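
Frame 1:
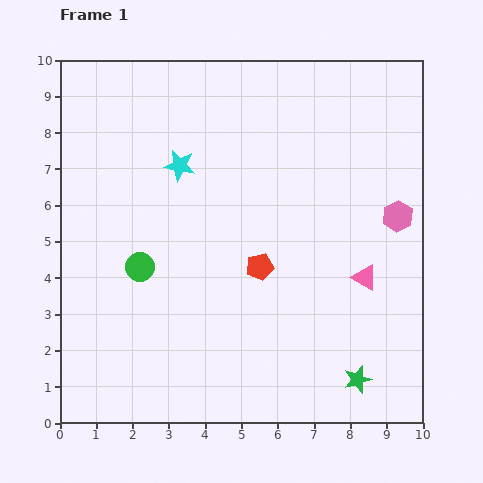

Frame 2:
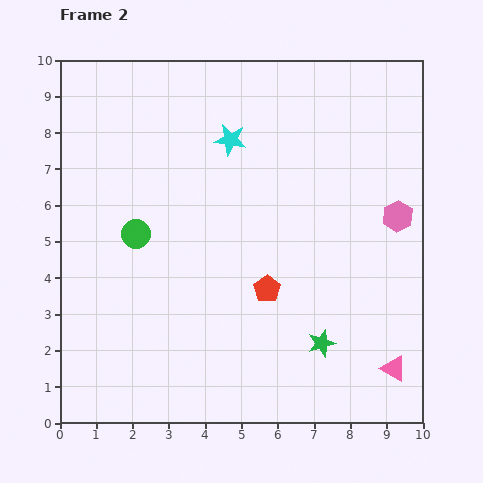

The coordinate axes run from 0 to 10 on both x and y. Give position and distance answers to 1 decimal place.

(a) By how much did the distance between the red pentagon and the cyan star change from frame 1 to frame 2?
+0.6

Distance in frame 1: 3.6. Distance in frame 2: 4.2.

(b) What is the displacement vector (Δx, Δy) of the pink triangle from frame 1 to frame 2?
(0.8, -2.5)

The pink triangle was at (8.4, 4.0) in frame 1 and (9.2, 1.5) in frame 2.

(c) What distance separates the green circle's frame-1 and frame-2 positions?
0.9

The green circle moved from (2.2, 4.3) to (2.1, 5.2), a distance of √(0.1² + 0.9²) ≈ 0.9.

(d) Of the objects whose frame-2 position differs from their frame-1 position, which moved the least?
the red pentagon

(moved 0.6)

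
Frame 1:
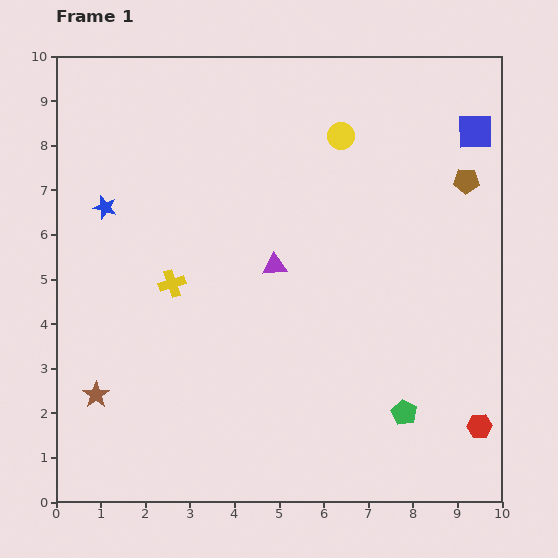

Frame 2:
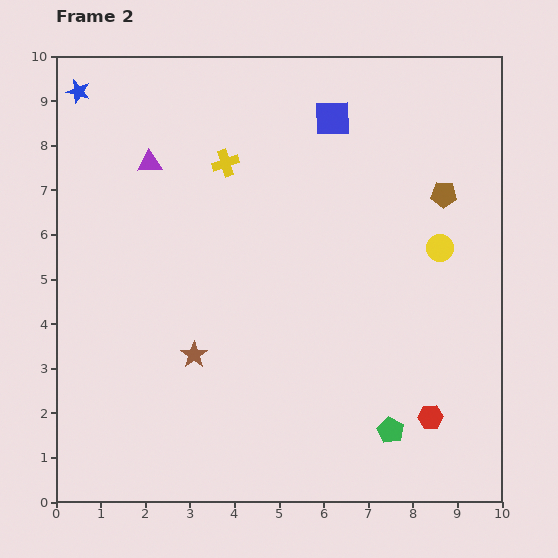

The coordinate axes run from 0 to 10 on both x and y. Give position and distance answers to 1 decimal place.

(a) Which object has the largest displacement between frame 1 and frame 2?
the purple triangle

(moved 3.6; next 3.3)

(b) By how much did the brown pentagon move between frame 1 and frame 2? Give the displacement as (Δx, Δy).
(-0.5, -0.3)

The brown pentagon was at (9.2, 7.2) in frame 1 and (8.7, 6.9) in frame 2.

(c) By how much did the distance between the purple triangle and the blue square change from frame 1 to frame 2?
-1.2

Distance in frame 1: 5.4. Distance in frame 2: 4.2.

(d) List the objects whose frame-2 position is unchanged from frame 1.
none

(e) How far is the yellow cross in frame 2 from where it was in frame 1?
3.0

The yellow cross moved from (2.6, 4.9) to (3.8, 7.6), a distance of √(1.2² + 2.7²) ≈ 3.0.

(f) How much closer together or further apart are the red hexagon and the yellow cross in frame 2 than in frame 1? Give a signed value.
-0.3

Distance in frame 1: 7.6. Distance in frame 2: 7.3.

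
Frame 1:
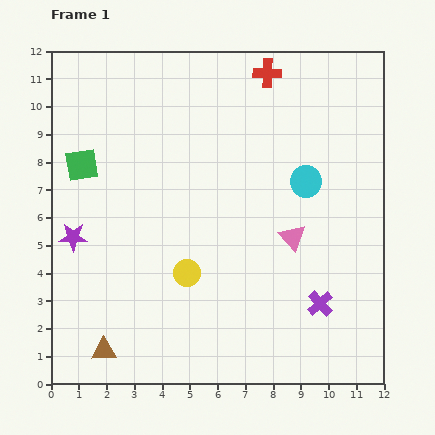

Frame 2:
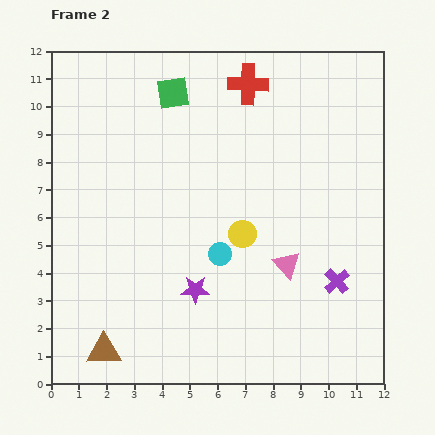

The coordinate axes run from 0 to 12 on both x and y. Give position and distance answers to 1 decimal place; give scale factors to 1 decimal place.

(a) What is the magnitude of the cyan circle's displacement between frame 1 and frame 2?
4.0

The cyan circle moved from (9.2, 7.3) to (6.1, 4.7), a distance of √(3.1² + 2.6²) ≈ 4.0.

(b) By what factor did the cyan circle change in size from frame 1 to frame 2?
0.7×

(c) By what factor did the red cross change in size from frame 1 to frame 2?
1.4×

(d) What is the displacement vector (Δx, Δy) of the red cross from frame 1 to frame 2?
(-0.7, -0.4)

The red cross was at (7.8, 11.2) in frame 1 and (7.1, 10.8) in frame 2.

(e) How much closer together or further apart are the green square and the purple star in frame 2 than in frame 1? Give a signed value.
+4.5

Distance in frame 1: 2.6. Distance in frame 2: 7.1.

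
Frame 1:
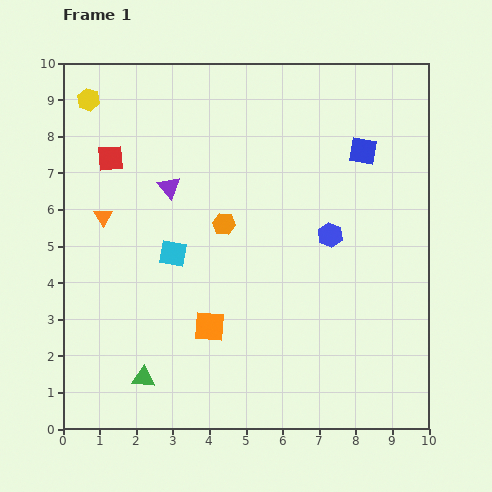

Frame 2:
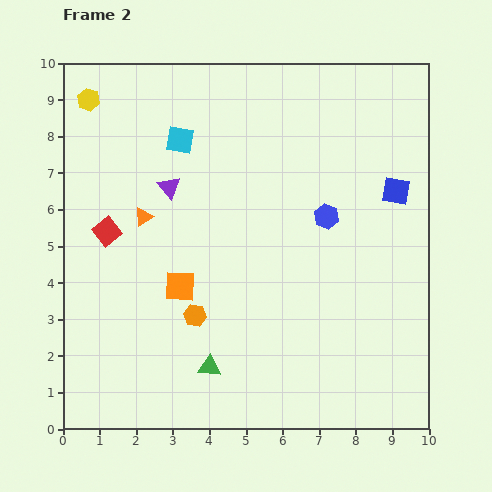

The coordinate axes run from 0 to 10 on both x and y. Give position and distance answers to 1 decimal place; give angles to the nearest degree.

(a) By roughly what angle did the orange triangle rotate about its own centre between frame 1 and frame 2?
26° clockwise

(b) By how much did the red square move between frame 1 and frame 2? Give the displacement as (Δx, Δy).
(-0.1, -2.0)

The red square was at (1.3, 7.4) in frame 1 and (1.2, 5.4) in frame 2.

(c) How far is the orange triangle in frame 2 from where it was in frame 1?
1.1

The orange triangle moved from (1.1, 5.8) to (2.2, 5.8), a distance of √(1.1² + 0.0²) ≈ 1.1.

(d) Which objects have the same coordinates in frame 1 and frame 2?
the yellow hexagon, the purple triangle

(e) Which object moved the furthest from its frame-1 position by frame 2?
the cyan square

(moved 3.1; next 2.6)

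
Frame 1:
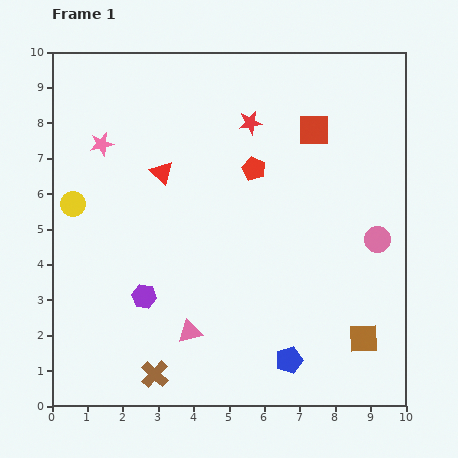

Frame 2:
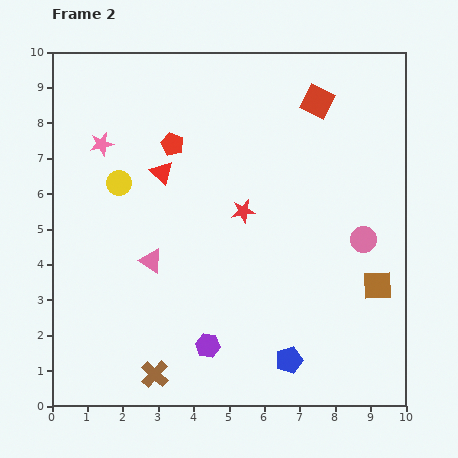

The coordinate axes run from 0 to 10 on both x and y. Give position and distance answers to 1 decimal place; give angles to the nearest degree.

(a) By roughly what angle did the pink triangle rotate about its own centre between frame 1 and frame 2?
45° clockwise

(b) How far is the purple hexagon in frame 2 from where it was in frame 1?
2.3

The purple hexagon moved from (2.6, 3.1) to (4.4, 1.7), a distance of √(1.8² + 1.4²) ≈ 2.3.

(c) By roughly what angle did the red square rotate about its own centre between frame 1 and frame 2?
27° clockwise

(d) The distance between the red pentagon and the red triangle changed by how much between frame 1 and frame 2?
-1.7

Distance in frame 1: 2.6. Distance in frame 2: 0.9.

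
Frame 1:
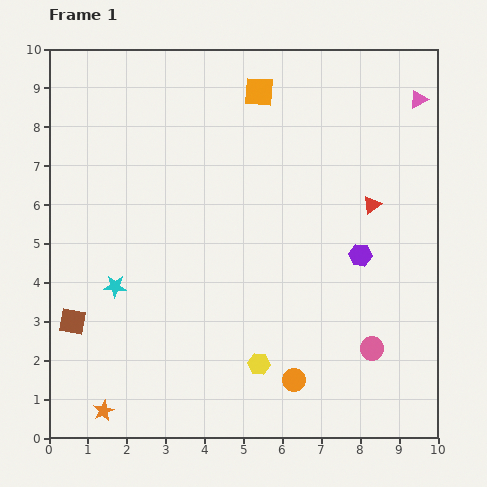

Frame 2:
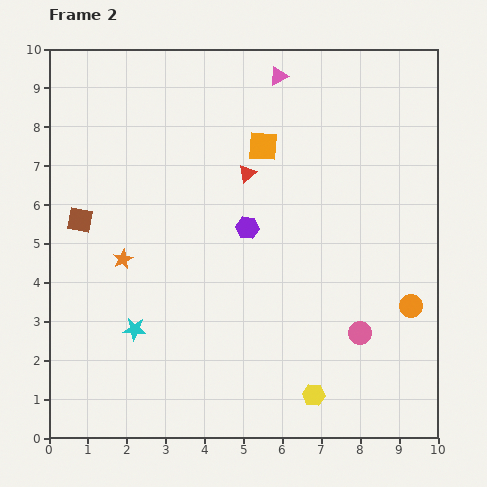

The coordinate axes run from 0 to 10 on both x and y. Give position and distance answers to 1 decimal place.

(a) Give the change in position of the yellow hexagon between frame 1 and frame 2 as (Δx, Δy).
(1.4, -0.8)

The yellow hexagon was at (5.4, 1.9) in frame 1 and (6.8, 1.1) in frame 2.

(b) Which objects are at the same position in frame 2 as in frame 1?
none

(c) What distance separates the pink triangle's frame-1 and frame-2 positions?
3.6

The pink triangle moved from (9.5, 8.7) to (5.9, 9.3), a distance of √(3.6² + 0.6²) ≈ 3.6.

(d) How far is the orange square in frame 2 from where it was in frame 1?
1.4

The orange square moved from (5.4, 8.9) to (5.5, 7.5), a distance of √(0.1² + 1.4²) ≈ 1.4.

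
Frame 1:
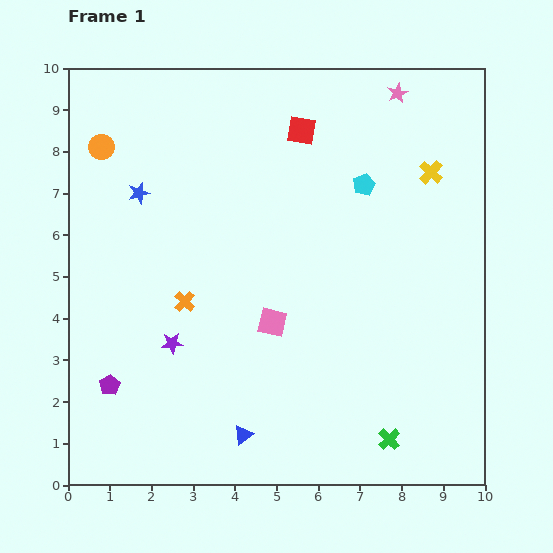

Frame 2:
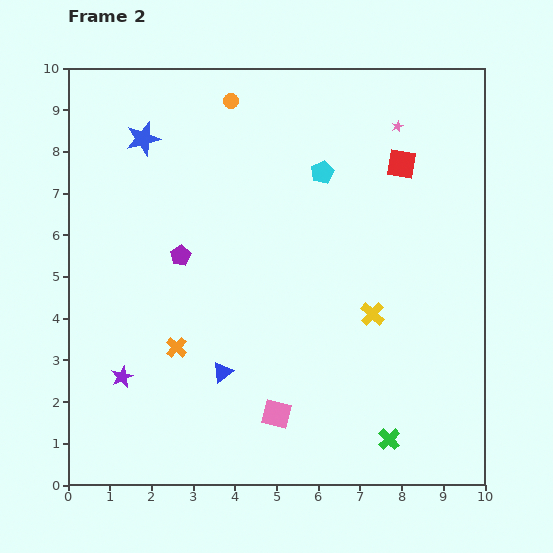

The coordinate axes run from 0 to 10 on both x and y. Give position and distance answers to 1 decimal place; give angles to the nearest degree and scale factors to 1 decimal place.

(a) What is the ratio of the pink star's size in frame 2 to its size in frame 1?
0.6×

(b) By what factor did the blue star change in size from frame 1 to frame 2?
1.6×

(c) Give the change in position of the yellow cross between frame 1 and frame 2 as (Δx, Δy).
(-1.4, -3.4)

The yellow cross was at (8.7, 7.5) in frame 1 and (7.3, 4.1) in frame 2.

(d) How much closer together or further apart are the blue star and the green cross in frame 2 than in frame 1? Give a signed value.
+0.9

Distance in frame 1: 8.4. Distance in frame 2: 9.3.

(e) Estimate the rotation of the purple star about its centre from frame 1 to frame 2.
20° counter-clockwise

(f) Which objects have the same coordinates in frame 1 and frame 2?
the green cross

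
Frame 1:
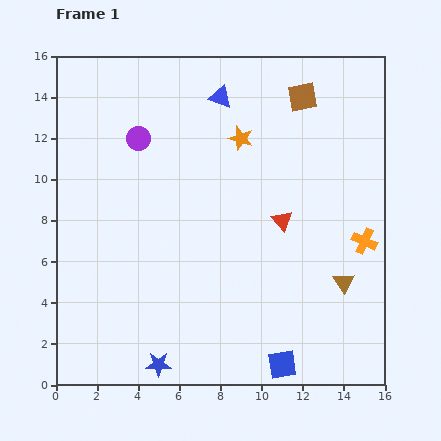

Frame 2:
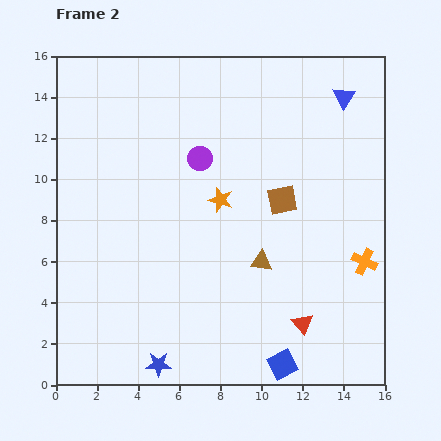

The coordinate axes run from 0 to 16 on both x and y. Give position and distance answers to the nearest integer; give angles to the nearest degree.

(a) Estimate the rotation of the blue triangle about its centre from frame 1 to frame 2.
44° clockwise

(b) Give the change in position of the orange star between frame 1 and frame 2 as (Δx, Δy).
(-1, -3)

The orange star was at (9, 12) in frame 1 and (8, 9) in frame 2.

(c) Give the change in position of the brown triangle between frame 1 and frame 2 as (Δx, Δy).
(-4, 1)

The brown triangle was at (14, 5) in frame 1 and (10, 6) in frame 2.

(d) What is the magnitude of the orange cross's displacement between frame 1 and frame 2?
1

The orange cross moved from (15, 7) to (15, 6), a distance of √(0² + 1²) ≈ 1.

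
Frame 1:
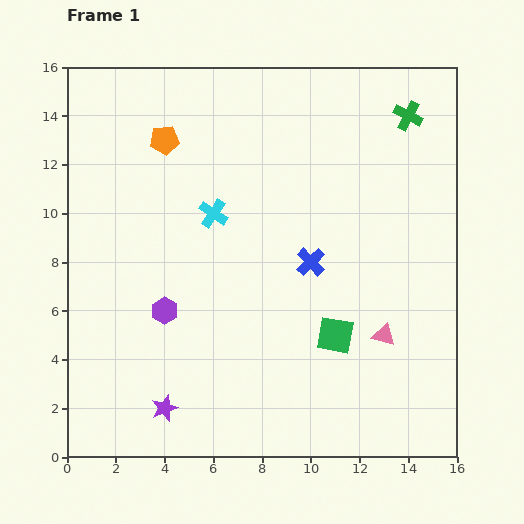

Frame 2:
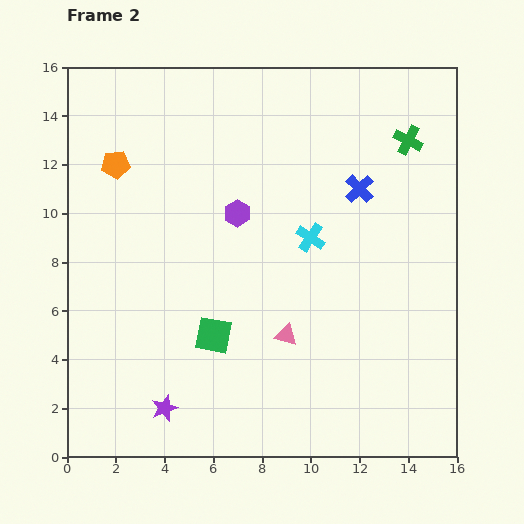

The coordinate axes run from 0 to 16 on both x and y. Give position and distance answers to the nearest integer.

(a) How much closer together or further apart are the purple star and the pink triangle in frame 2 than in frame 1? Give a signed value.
-3

Distance in frame 1: 9. Distance in frame 2: 6.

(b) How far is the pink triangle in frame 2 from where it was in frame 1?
4

The pink triangle moved from (13, 5) to (9, 5), a distance of √(4² + 0²) ≈ 4.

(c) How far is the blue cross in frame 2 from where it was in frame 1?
4

The blue cross moved from (10, 8) to (12, 11), a distance of √(2² + 3²) ≈ 4.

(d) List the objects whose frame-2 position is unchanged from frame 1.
the purple star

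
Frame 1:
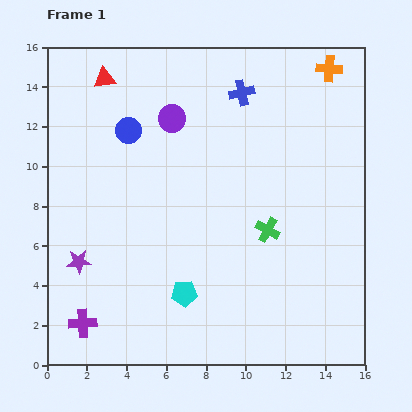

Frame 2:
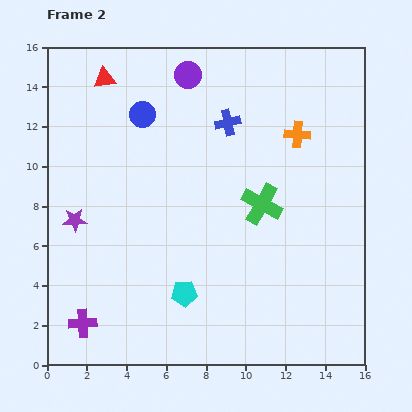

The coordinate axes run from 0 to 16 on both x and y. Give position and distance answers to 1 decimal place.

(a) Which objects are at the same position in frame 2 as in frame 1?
the cyan pentagon, the purple cross, the red triangle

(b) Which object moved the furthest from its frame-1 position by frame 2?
the orange cross

(moved 3.7; next 2.3)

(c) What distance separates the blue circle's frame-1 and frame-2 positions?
1.1

The blue circle moved from (4.1, 11.8) to (4.8, 12.6), a distance of √(0.7² + 0.8²) ≈ 1.1.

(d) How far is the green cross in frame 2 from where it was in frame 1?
1.3

The green cross moved from (11.1, 6.8) to (10.8, 8.1), a distance of √(0.3² + 1.3²) ≈ 1.3.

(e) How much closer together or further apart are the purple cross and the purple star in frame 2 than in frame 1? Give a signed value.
+2.1

Distance in frame 1: 3.1. Distance in frame 2: 5.2.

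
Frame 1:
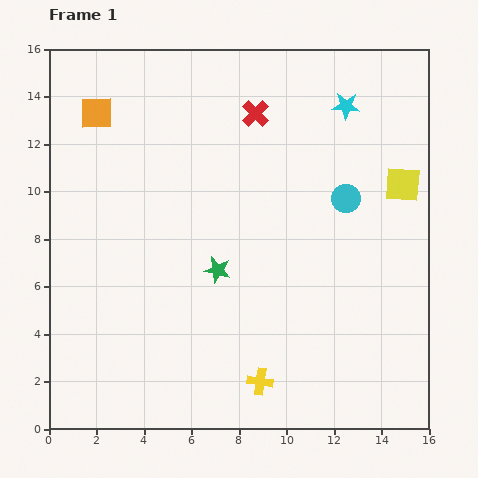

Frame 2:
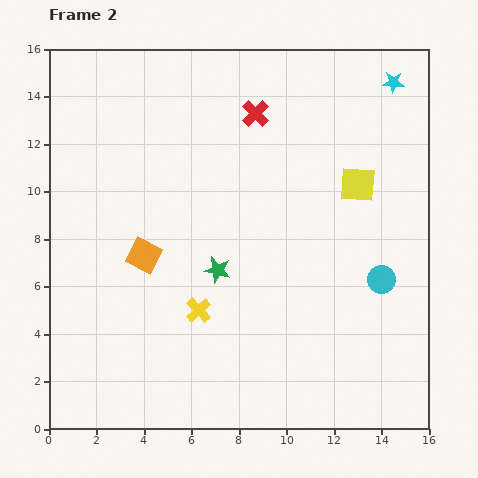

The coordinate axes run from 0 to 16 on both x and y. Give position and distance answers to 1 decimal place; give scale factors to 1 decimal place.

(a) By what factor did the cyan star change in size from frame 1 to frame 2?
0.8×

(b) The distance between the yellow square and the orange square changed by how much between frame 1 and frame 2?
-3.7

Distance in frame 1: 13.2. Distance in frame 2: 9.5.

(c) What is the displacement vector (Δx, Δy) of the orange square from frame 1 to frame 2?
(2.0, -6.0)

The orange square was at (2.0, 13.3) in frame 1 and (4.0, 7.3) in frame 2.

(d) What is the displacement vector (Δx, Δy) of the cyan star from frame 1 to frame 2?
(2.0, 1.0)

The cyan star was at (12.5, 13.6) in frame 1 and (14.5, 14.6) in frame 2.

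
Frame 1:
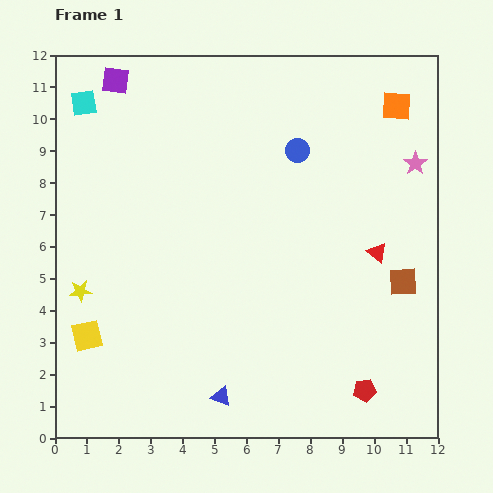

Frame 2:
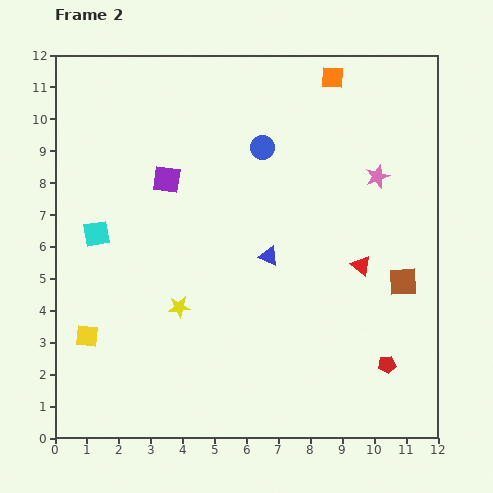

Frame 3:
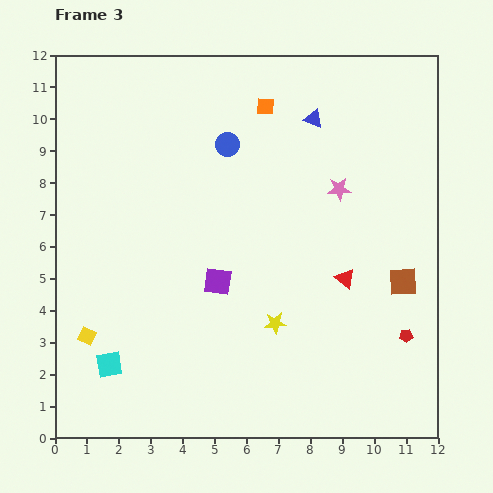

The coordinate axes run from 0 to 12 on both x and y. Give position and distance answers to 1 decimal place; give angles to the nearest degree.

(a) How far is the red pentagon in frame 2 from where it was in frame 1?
1.1

The red pentagon moved from (9.7, 1.5) to (10.4, 2.3), a distance of √(0.7² + 0.8²) ≈ 1.1.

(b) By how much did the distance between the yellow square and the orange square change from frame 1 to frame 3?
-3.0

Distance in frame 1: 12.1. Distance in frame 3: 9.1.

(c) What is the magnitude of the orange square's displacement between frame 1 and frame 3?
4.1

The orange square moved from (10.7, 10.4) to (6.6, 10.4), a distance of √(4.1² + 0.0²) ≈ 4.1.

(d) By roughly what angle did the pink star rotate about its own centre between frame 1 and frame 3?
30° clockwise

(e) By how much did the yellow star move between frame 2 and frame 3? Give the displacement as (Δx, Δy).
(3.0, -0.5)

The yellow star was at (3.9, 4.1) in frame 2 and (6.9, 3.6) in frame 3.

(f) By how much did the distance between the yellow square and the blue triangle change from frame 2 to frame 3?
+3.6

Distance in frame 2: 6.2. Distance in frame 3: 9.8.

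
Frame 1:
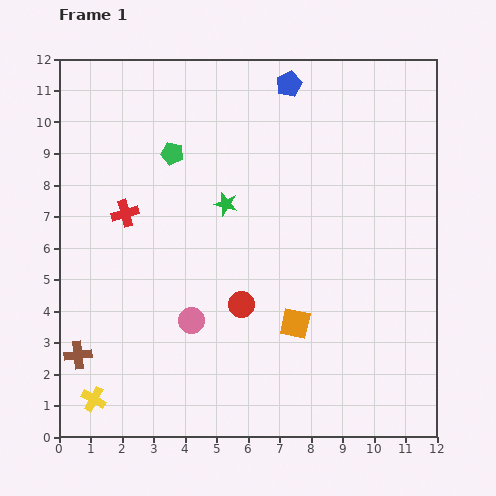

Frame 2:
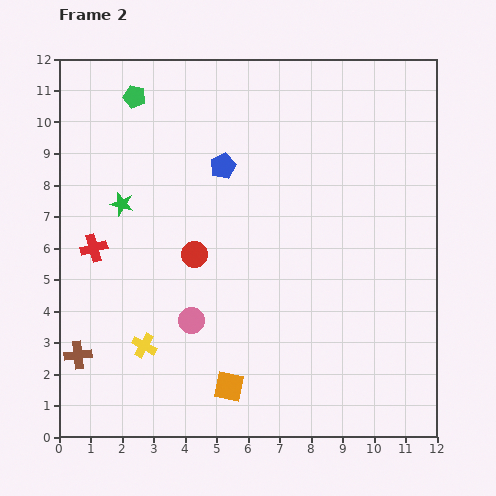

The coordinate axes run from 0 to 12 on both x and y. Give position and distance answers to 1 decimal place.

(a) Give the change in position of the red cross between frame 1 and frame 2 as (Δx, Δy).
(-1.0, -1.1)

The red cross was at (2.1, 7.1) in frame 1 and (1.1, 6.0) in frame 2.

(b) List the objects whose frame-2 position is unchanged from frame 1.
the pink circle, the brown cross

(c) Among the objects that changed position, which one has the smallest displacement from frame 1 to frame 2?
the red cross

(moved 1.5)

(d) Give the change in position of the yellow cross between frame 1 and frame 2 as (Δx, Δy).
(1.6, 1.7)

The yellow cross was at (1.1, 1.2) in frame 1 and (2.7, 2.9) in frame 2.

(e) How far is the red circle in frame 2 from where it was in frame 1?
2.2

The red circle moved from (5.8, 4.2) to (4.3, 5.8), a distance of √(1.5² + 1.6²) ≈ 2.2.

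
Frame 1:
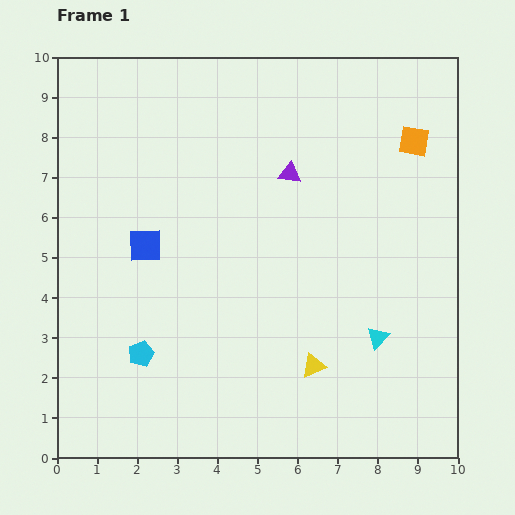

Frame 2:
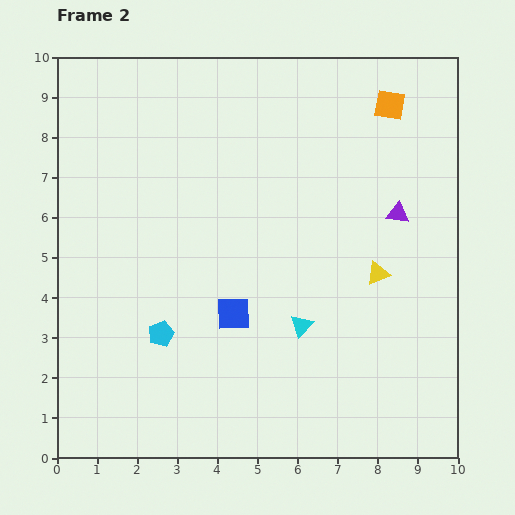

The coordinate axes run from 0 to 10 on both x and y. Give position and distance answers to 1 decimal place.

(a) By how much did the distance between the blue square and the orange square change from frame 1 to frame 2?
-0.7

Distance in frame 1: 7.2. Distance in frame 2: 6.5.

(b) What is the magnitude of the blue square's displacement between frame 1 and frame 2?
2.8

The blue square moved from (2.2, 5.3) to (4.4, 3.6), a distance of √(2.2² + 1.7²) ≈ 2.8.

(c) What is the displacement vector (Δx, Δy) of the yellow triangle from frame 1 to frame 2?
(1.6, 2.3)

The yellow triangle was at (6.4, 2.3) in frame 1 and (8.0, 4.6) in frame 2.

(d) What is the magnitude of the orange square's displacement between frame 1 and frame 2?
1.1

The orange square moved from (8.9, 7.9) to (8.3, 8.8), a distance of √(0.6² + 0.9²) ≈ 1.1.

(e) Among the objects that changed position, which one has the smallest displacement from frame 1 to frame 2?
the cyan pentagon

(moved 0.7)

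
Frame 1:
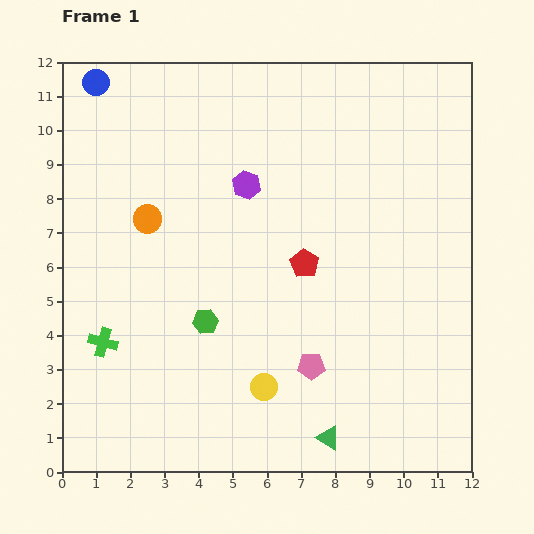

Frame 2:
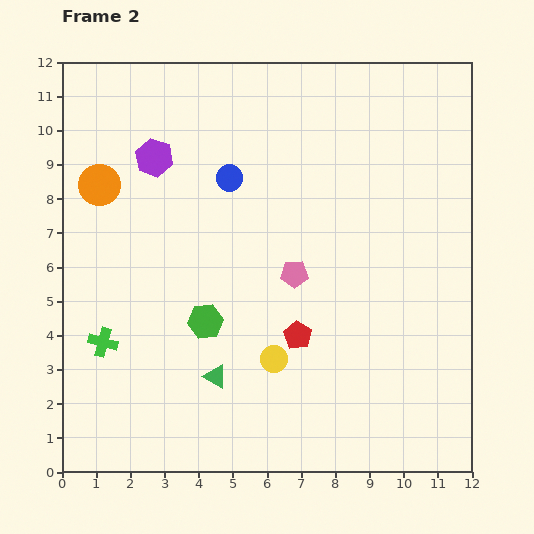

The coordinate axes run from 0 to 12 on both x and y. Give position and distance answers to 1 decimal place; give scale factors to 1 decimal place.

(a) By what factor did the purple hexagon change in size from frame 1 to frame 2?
1.3×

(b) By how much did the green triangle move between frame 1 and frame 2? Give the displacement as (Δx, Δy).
(-3.3, 1.8)

The green triangle was at (7.8, 1.0) in frame 1 and (4.5, 2.8) in frame 2.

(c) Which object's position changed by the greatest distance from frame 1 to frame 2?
the blue circle

(moved 4.8; next 3.8)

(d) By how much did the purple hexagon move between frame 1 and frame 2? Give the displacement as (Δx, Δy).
(-2.7, 0.8)

The purple hexagon was at (5.4, 8.4) in frame 1 and (2.7, 9.2) in frame 2.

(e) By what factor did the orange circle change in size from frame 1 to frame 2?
1.5×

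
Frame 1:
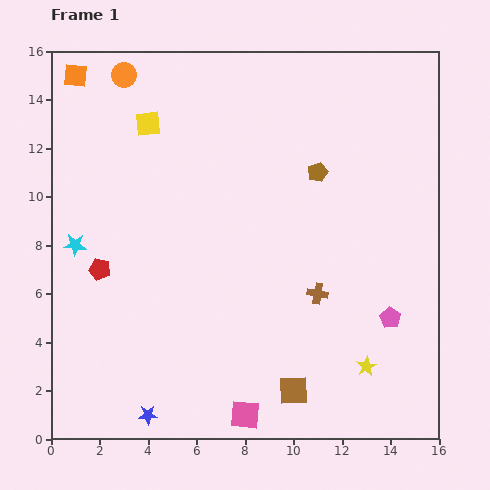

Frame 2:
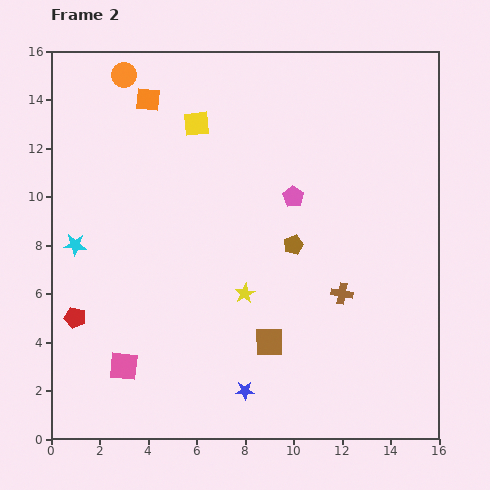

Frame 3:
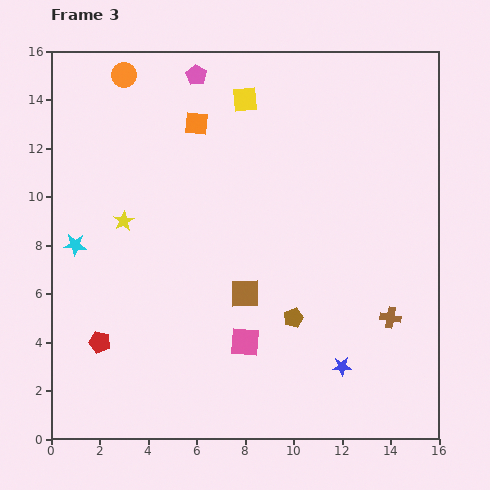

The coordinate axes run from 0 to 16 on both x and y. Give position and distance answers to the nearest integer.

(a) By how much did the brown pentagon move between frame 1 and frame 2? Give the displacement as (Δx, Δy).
(-1, -3)

The brown pentagon was at (11, 11) in frame 1 and (10, 8) in frame 2.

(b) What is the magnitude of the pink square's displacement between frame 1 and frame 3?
3

The pink square moved from (8, 1) to (8, 4), a distance of √(0² + 3²) ≈ 3.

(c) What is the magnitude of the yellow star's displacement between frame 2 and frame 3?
6

The yellow star moved from (8, 6) to (3, 9), a distance of √(5² + 3²) ≈ 6.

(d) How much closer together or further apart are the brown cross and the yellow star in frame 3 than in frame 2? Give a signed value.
+8

Distance in frame 2: 4. Distance in frame 3: 12.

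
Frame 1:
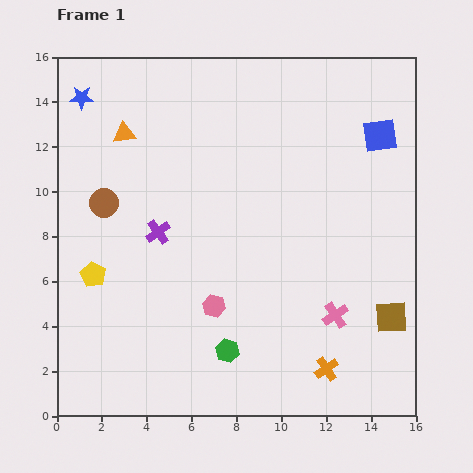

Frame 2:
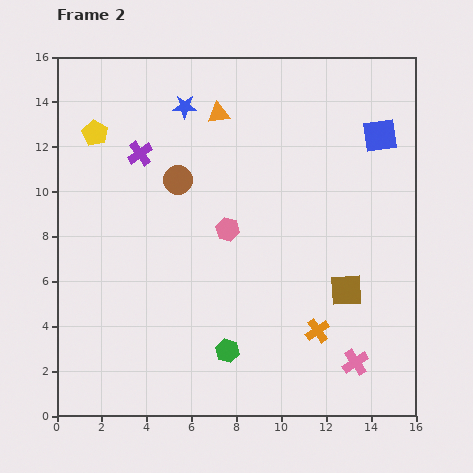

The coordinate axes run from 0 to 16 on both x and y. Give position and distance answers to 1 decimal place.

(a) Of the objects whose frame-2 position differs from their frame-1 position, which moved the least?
the orange cross

(moved 1.7)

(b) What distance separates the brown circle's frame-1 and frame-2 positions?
3.4

The brown circle moved from (2.1, 9.5) to (5.4, 10.5), a distance of √(3.3² + 1.0²) ≈ 3.4.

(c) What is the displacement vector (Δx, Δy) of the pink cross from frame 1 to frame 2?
(0.9, -2.1)

The pink cross was at (12.4, 4.5) in frame 1 and (13.3, 2.4) in frame 2.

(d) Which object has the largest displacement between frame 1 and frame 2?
the yellow pentagon

(moved 6.3; next 4.6)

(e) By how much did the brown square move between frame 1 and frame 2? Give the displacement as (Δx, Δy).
(-2.0, 1.2)

The brown square was at (14.9, 4.4) in frame 1 and (12.9, 5.6) in frame 2.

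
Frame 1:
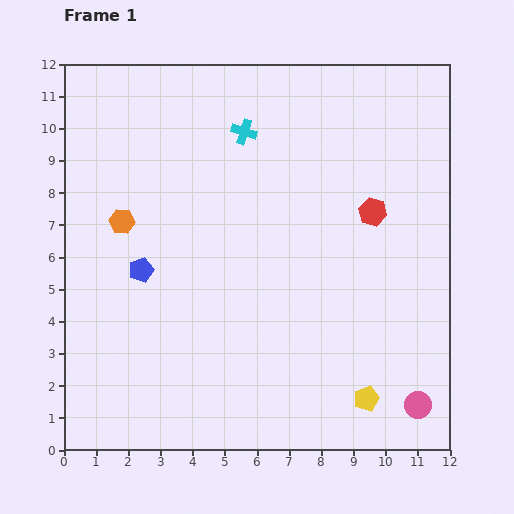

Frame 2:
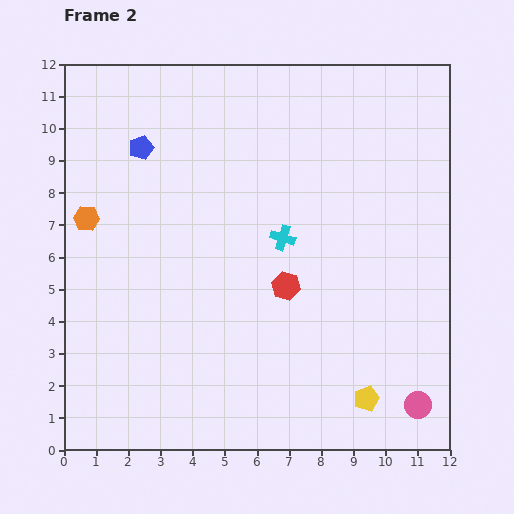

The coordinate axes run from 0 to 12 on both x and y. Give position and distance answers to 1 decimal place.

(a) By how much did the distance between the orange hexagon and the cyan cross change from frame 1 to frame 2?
+1.4

Distance in frame 1: 4.7. Distance in frame 2: 6.1.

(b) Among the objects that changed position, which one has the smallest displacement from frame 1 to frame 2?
the orange hexagon

(moved 1.1)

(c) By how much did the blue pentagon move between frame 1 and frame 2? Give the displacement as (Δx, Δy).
(0.0, 3.8)

The blue pentagon was at (2.4, 5.6) in frame 1 and (2.4, 9.4) in frame 2.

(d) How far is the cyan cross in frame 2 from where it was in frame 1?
3.5

The cyan cross moved from (5.6, 9.9) to (6.8, 6.6), a distance of √(1.2² + 3.3²) ≈ 3.5.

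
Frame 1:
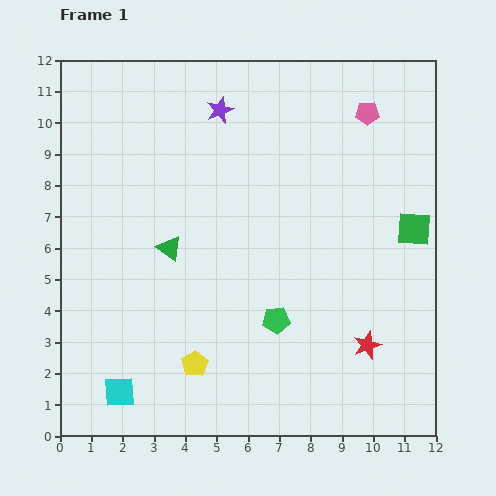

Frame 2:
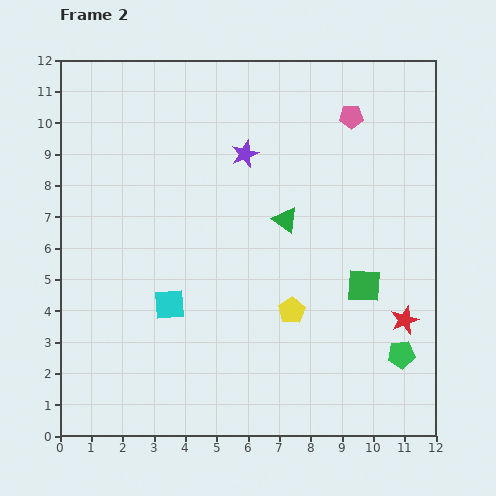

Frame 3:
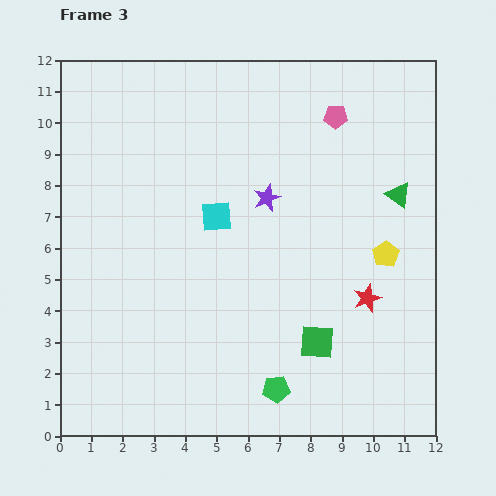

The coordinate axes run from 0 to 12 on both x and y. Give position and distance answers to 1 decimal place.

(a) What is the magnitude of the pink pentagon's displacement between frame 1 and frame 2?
0.5

The pink pentagon moved from (9.8, 10.3) to (9.3, 10.2), a distance of √(0.5² + 0.1²) ≈ 0.5.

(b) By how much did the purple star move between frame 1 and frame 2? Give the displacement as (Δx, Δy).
(0.8, -1.4)

The purple star was at (5.1, 10.4) in frame 1 and (5.9, 9.0) in frame 2.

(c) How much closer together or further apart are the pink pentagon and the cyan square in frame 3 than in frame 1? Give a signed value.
-6.9

Distance in frame 1: 11.9. Distance in frame 3: 5.0.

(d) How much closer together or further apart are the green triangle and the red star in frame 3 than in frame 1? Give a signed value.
-3.6

Distance in frame 1: 7.0. Distance in frame 3: 3.4.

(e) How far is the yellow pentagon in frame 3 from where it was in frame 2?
3.5

The yellow pentagon moved from (7.4, 4.0) to (10.4, 5.8), a distance of √(3.0² + 1.8²) ≈ 3.5.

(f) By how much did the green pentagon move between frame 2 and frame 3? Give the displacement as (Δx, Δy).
(-4.0, -1.1)

The green pentagon was at (10.9, 2.6) in frame 2 and (6.9, 1.5) in frame 3.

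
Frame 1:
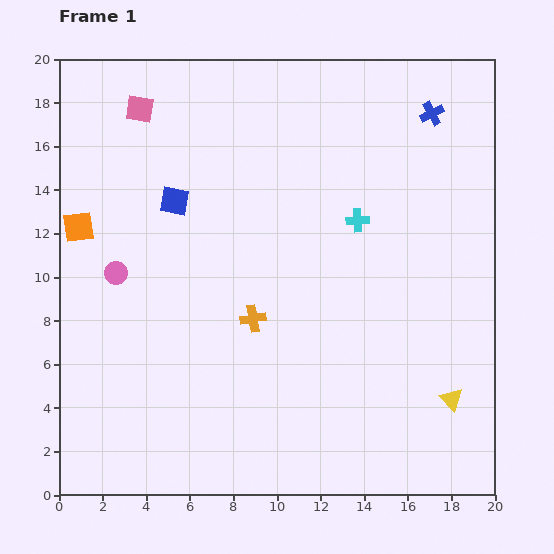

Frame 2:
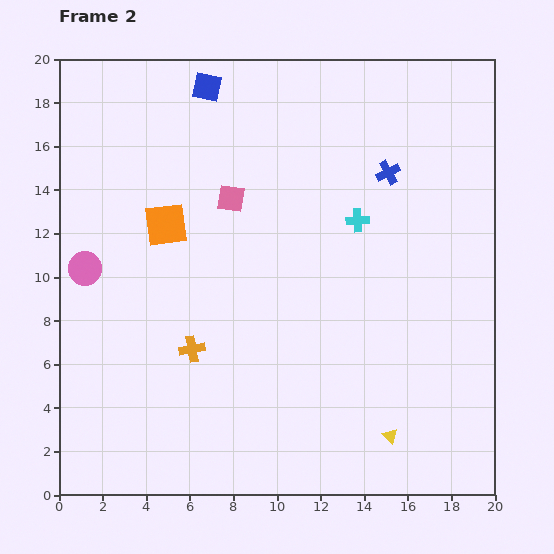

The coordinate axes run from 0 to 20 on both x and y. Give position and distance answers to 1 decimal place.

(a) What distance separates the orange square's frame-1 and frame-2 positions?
4.0

The orange square moved from (0.9, 12.3) to (4.9, 12.4), a distance of √(4.0² + 0.1²) ≈ 4.0.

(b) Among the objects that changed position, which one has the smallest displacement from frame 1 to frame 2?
the pink circle

(moved 1.4)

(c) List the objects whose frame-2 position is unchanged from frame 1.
the cyan cross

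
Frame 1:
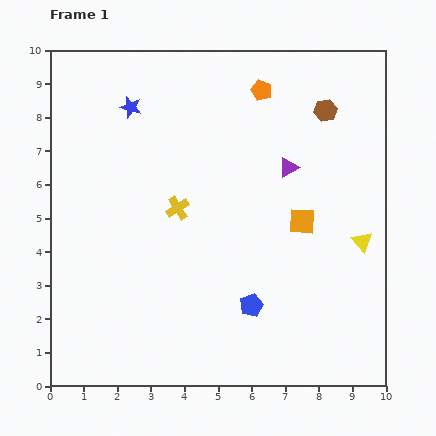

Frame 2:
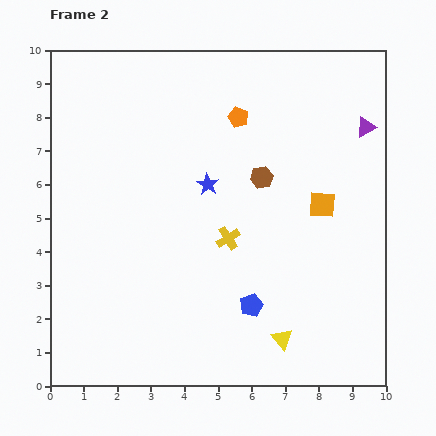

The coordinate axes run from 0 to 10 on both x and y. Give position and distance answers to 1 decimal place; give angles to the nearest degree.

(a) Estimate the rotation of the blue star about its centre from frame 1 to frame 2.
18° clockwise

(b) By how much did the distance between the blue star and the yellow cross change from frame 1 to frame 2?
-1.6

Distance in frame 1: 3.3. Distance in frame 2: 1.7.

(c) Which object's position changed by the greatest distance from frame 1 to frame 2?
the yellow triangle

(moved 3.8; next 3.3)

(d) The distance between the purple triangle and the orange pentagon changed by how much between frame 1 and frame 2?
+1.4

Distance in frame 1: 2.4. Distance in frame 2: 3.8.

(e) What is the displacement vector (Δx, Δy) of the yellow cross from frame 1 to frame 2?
(1.5, -0.9)

The yellow cross was at (3.8, 5.3) in frame 1 and (5.3, 4.4) in frame 2.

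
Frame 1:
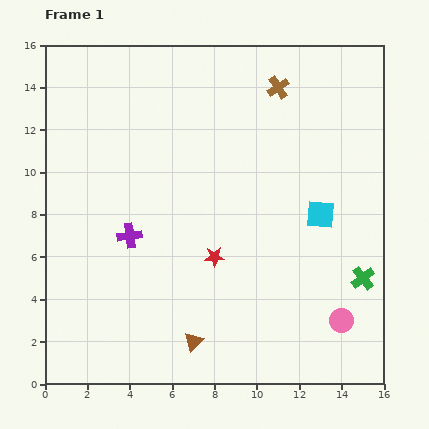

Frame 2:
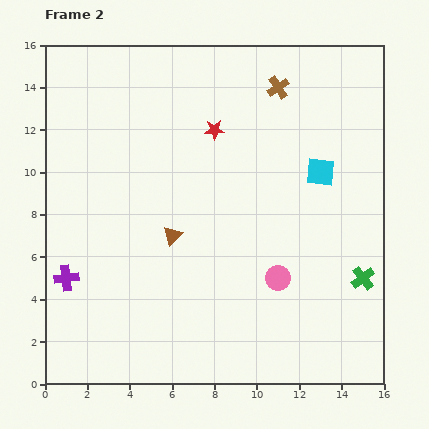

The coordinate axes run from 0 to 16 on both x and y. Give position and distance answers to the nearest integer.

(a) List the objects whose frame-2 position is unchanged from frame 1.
the brown cross, the green cross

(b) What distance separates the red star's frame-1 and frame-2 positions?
6

The red star moved from (8, 6) to (8, 12), a distance of √(0² + 6²) ≈ 6.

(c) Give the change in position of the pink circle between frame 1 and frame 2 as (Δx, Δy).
(-3, 2)

The pink circle was at (14, 3) in frame 1 and (11, 5) in frame 2.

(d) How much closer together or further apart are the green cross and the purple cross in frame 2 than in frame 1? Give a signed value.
+3

Distance in frame 1: 11. Distance in frame 2: 14.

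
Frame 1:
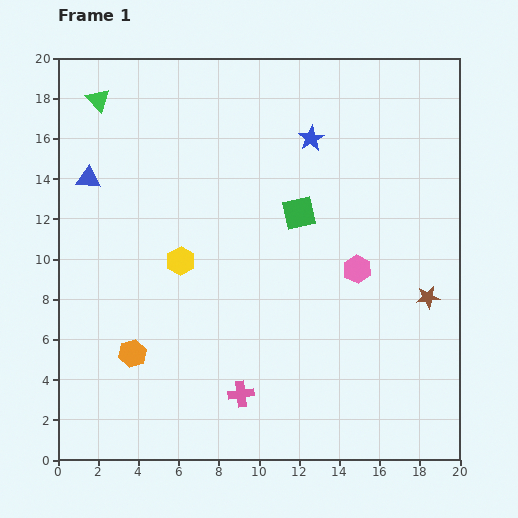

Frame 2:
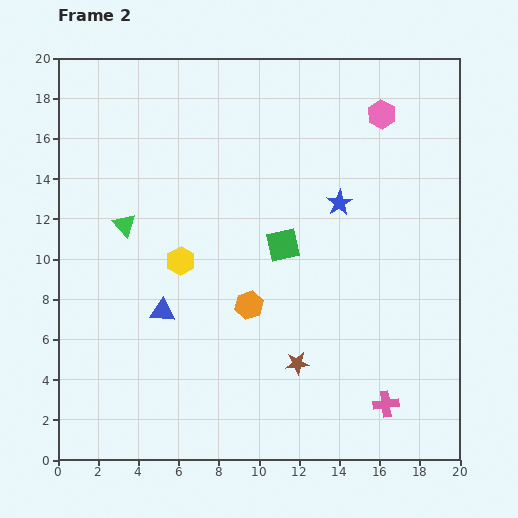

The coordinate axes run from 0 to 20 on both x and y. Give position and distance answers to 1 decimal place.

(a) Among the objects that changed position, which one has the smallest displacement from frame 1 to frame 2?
the green square

(moved 1.8)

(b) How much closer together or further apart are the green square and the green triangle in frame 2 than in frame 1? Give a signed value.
-3.5

Distance in frame 1: 11.5. Distance in frame 2: 8.0.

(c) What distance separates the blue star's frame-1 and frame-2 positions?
3.5

The blue star moved from (12.6, 16.0) to (14.0, 12.8), a distance of √(1.4² + 3.2²) ≈ 3.5.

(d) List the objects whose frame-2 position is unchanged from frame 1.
the yellow hexagon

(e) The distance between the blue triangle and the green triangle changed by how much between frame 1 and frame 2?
+0.8

Distance in frame 1: 3.9. Distance in frame 2: 4.7.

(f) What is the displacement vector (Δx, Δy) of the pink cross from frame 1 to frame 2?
(7.2, -0.5)

The pink cross was at (9.1, 3.3) in frame 1 and (16.3, 2.8) in frame 2.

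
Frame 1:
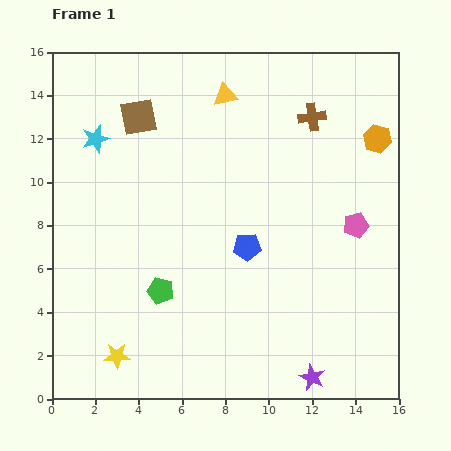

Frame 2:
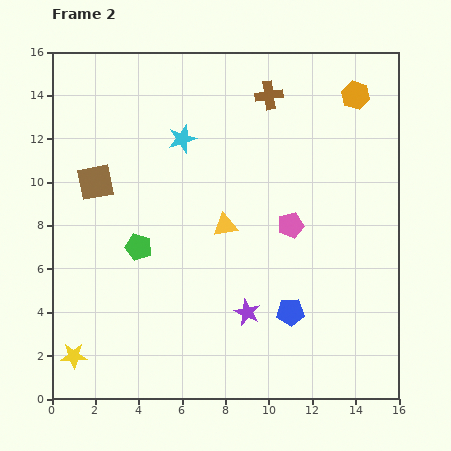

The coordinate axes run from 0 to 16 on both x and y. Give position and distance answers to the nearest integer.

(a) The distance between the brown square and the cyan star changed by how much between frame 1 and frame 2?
+2

Distance in frame 1: 2. Distance in frame 2: 4.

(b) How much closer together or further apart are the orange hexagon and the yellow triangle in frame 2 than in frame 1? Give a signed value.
+1

Distance in frame 1: 7. Distance in frame 2: 8.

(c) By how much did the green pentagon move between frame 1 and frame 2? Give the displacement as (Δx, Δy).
(-1, 2)

The green pentagon was at (5, 5) in frame 1 and (4, 7) in frame 2.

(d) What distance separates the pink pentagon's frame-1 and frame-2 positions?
3

The pink pentagon moved from (14, 8) to (11, 8), a distance of √(3² + 0²) ≈ 3.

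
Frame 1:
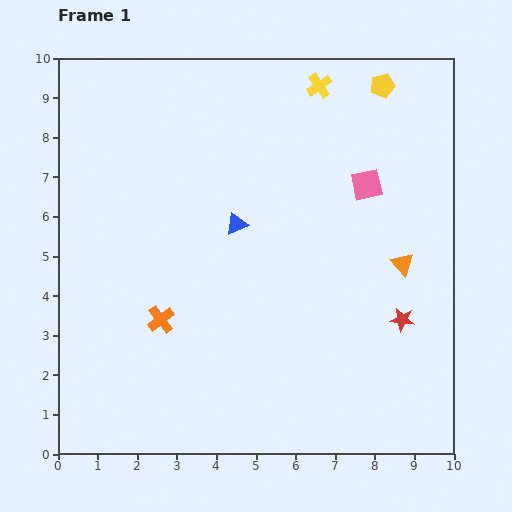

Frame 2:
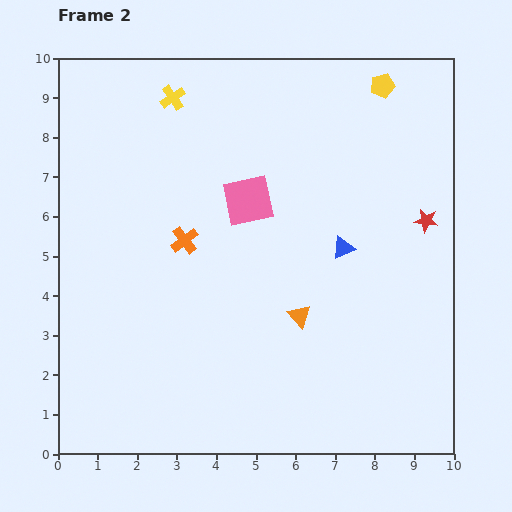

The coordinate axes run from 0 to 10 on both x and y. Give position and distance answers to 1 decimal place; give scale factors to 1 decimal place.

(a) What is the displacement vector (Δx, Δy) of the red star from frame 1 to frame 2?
(0.6, 2.5)

The red star was at (8.7, 3.4) in frame 1 and (9.3, 5.9) in frame 2.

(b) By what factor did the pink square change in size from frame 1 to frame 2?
1.6×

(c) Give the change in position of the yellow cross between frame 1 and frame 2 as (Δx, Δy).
(-3.7, -0.3)

The yellow cross was at (6.6, 9.3) in frame 1 and (2.9, 9.0) in frame 2.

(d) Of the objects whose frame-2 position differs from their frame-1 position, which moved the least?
the orange cross

(moved 2.1)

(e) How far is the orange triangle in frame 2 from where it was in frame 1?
2.9

The orange triangle moved from (8.7, 4.8) to (6.1, 3.5), a distance of √(2.6² + 1.3²) ≈ 2.9.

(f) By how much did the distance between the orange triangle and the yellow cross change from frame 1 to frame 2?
+1.4

Distance in frame 1: 5.0. Distance in frame 2: 6.4.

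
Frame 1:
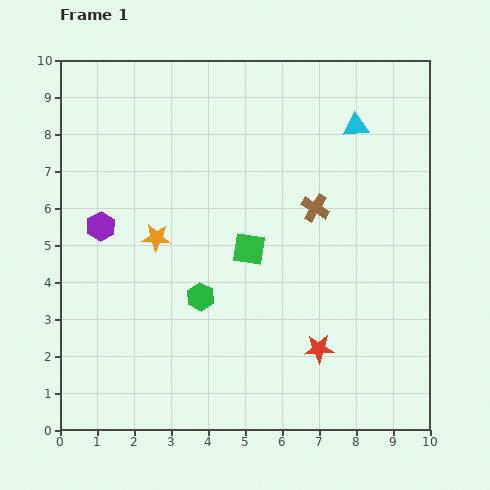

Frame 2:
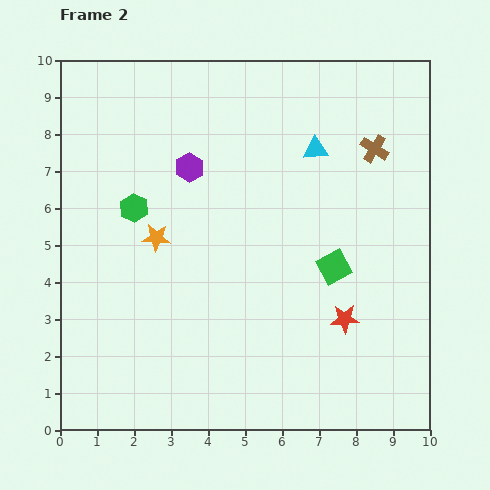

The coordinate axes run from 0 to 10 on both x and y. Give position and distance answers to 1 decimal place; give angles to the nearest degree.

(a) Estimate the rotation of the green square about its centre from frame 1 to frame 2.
36° counter-clockwise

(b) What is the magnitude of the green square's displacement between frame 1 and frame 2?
2.4

The green square moved from (5.1, 4.9) to (7.4, 4.4), a distance of √(2.3² + 0.5²) ≈ 2.4.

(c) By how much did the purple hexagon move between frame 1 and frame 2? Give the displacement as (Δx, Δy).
(2.4, 1.6)

The purple hexagon was at (1.1, 5.5) in frame 1 and (3.5, 7.1) in frame 2.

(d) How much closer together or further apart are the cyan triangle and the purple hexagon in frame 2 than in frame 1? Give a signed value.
-4.0

Distance in frame 1: 7.4. Distance in frame 2: 3.4.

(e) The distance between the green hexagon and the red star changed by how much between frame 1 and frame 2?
+2.9

Distance in frame 1: 3.5. Distance in frame 2: 6.4.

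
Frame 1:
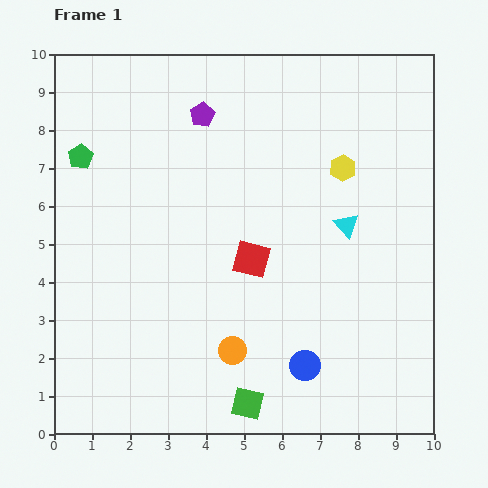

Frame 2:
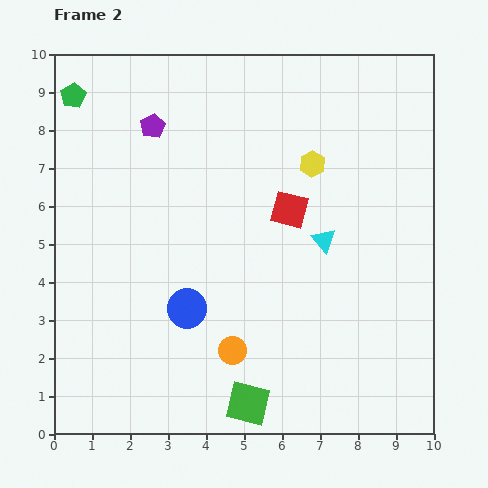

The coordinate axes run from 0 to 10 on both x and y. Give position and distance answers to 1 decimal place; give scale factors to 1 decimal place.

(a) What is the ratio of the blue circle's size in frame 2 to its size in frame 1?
1.3×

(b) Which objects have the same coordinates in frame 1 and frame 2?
the orange circle, the green square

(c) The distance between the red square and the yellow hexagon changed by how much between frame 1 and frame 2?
-2.1

Distance in frame 1: 3.4. Distance in frame 2: 1.3.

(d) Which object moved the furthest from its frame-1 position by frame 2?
the blue circle

(moved 3.4; next 1.6)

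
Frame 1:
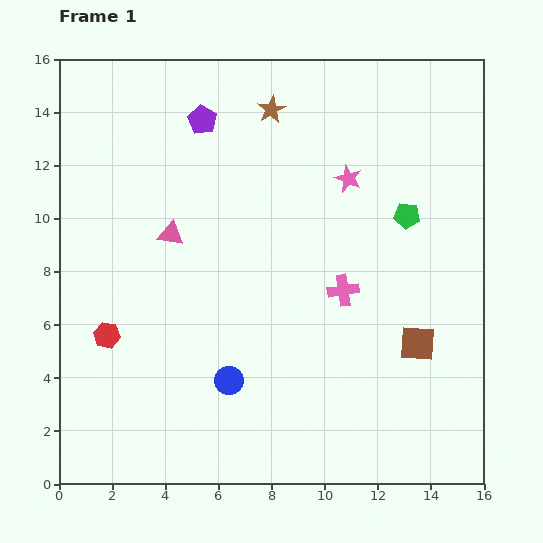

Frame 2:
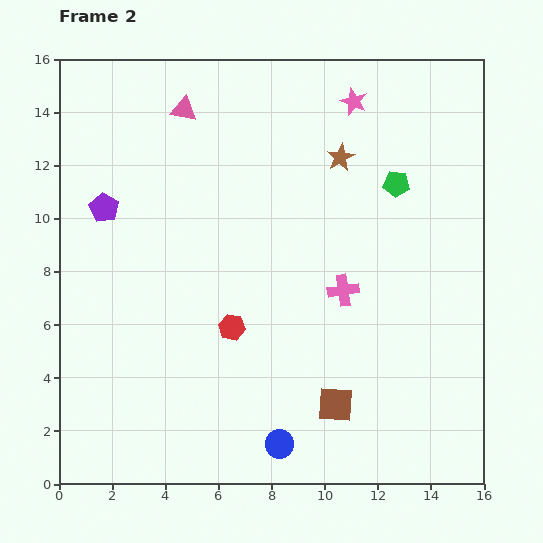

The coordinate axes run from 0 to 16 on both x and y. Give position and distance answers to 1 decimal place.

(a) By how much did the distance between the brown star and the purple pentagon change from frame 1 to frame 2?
+6.5

Distance in frame 1: 2.6. Distance in frame 2: 9.1.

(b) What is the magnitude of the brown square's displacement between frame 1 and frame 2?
3.9

The brown square moved from (13.5, 5.3) to (10.4, 3.0), a distance of √(3.1² + 2.3²) ≈ 3.9.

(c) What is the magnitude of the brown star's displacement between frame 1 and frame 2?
3.2

The brown star moved from (8.0, 14.1) to (10.6, 12.3), a distance of √(2.6² + 1.8²) ≈ 3.2.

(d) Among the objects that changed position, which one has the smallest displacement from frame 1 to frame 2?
the green pentagon

(moved 1.3)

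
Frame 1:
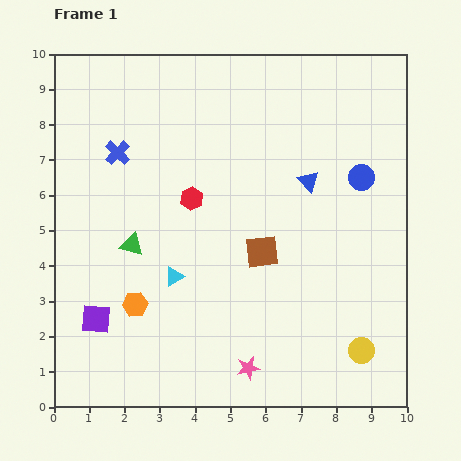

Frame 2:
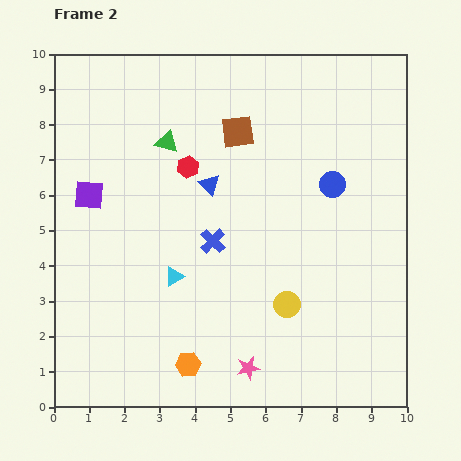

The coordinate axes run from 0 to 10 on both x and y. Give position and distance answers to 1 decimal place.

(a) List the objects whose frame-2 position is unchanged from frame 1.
the pink star, the cyan triangle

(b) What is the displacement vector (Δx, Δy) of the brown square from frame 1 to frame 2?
(-0.7, 3.4)

The brown square was at (5.9, 4.4) in frame 1 and (5.2, 7.8) in frame 2.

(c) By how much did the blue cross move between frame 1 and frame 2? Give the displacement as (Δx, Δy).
(2.7, -2.5)

The blue cross was at (1.8, 7.2) in frame 1 and (4.5, 4.7) in frame 2.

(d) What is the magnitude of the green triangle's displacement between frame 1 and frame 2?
3.1

The green triangle moved from (2.2, 4.6) to (3.2, 7.5), a distance of √(1.0² + 2.9²) ≈ 3.1.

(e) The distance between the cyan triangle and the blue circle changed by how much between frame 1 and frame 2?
-0.8

Distance in frame 1: 6.0. Distance in frame 2: 5.2.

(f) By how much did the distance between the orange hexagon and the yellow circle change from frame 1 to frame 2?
-3.2

Distance in frame 1: 6.5. Distance in frame 2: 3.3.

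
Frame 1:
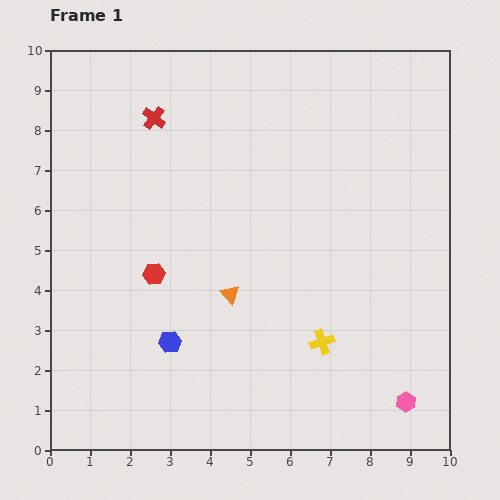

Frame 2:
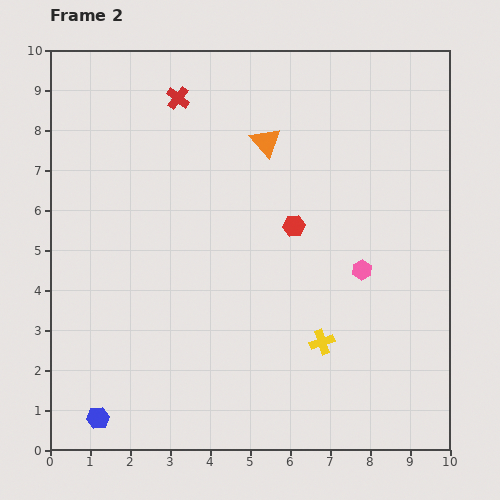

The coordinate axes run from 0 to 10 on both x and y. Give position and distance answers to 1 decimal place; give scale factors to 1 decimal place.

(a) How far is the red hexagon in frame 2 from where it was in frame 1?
3.7

The red hexagon moved from (2.6, 4.4) to (6.1, 5.6), a distance of √(3.5² + 1.2²) ≈ 3.7.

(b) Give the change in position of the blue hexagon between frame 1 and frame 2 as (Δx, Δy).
(-1.8, -1.9)

The blue hexagon was at (3.0, 2.7) in frame 1 and (1.2, 0.8) in frame 2.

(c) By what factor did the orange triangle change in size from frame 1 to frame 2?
1.6×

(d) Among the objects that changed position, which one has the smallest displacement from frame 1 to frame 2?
the red cross

(moved 0.8)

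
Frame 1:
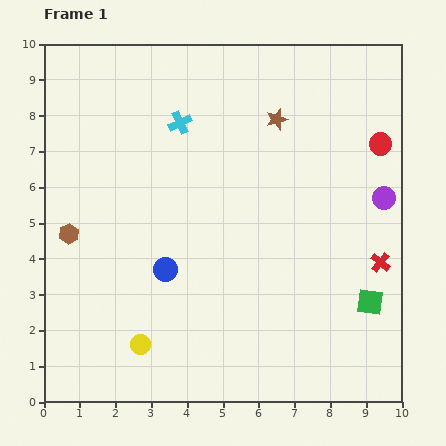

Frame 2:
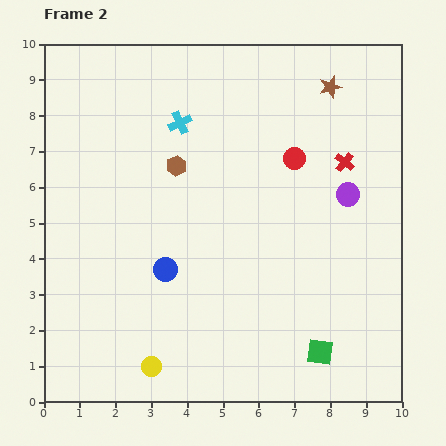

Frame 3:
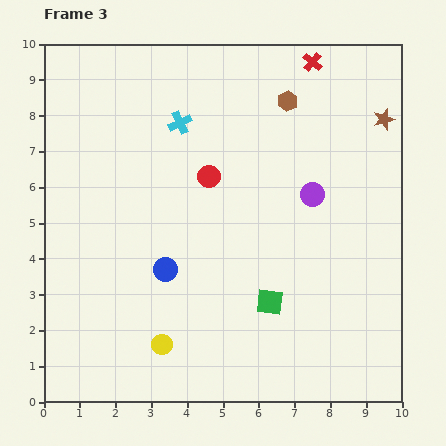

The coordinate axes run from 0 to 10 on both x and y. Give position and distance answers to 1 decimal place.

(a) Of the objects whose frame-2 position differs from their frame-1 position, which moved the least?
the yellow circle

(moved 0.7)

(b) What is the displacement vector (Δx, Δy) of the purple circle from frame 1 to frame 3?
(-2.0, 0.1)

The purple circle was at (9.5, 5.7) in frame 1 and (7.5, 5.8) in frame 3.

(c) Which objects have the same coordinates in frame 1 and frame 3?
the cyan cross, the blue circle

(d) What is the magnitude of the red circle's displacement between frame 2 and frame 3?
2.5

The red circle moved from (7.0, 6.8) to (4.6, 6.3), a distance of √(2.4² + 0.5²) ≈ 2.5.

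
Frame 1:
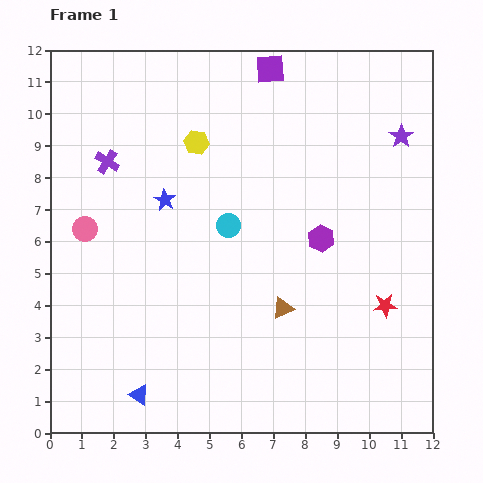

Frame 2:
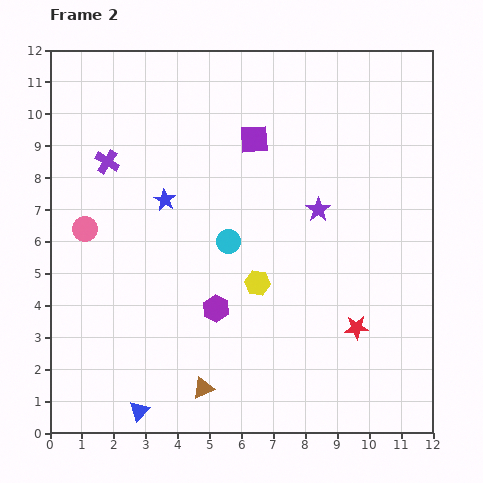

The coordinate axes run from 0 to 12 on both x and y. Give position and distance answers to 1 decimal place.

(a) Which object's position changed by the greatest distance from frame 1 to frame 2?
the yellow hexagon

(moved 4.8; next 4.0)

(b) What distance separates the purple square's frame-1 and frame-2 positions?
2.3

The purple square moved from (6.9, 11.4) to (6.4, 9.2), a distance of √(0.5² + 2.2²) ≈ 2.3.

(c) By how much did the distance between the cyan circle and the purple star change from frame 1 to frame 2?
-3.1

Distance in frame 1: 6.1. Distance in frame 2: 3.0.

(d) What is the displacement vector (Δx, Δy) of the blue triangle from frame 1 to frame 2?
(0.0, -0.5)

The blue triangle was at (2.8, 1.2) in frame 1 and (2.8, 0.7) in frame 2.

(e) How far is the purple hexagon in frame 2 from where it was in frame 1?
4.0

The purple hexagon moved from (8.5, 6.1) to (5.2, 3.9), a distance of √(3.3² + 2.2²) ≈ 4.0.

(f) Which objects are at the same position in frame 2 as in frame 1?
the purple cross, the blue star, the pink circle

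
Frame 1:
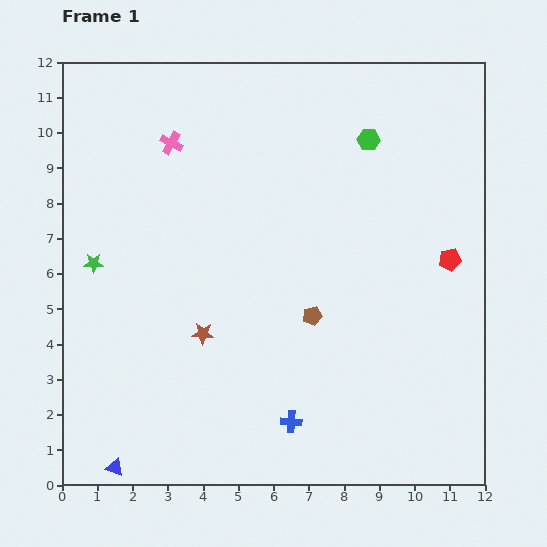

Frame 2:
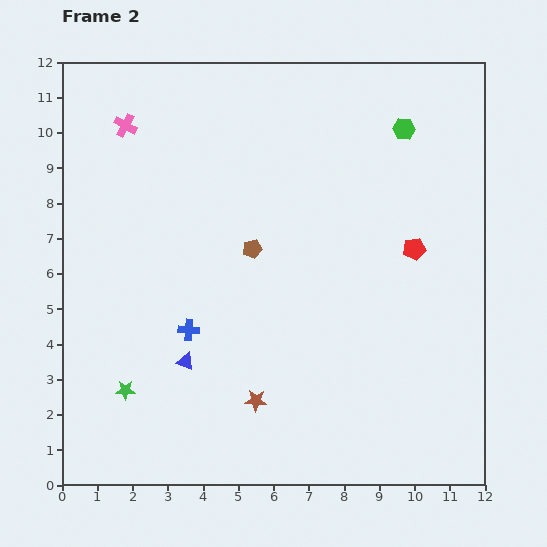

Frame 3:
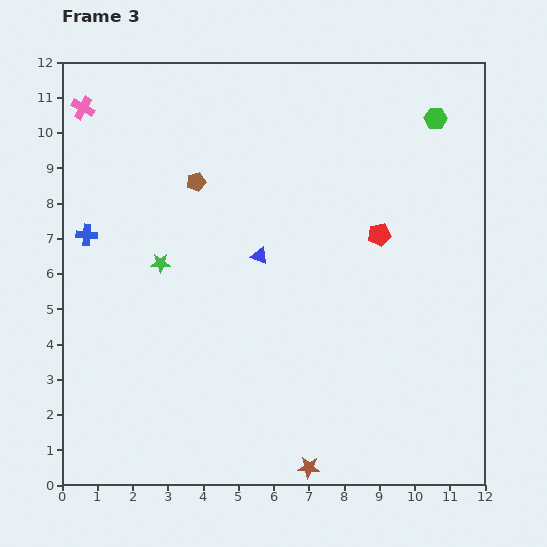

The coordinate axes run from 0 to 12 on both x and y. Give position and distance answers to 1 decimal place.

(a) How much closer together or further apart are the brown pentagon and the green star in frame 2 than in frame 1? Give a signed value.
-1.0

Distance in frame 1: 6.4. Distance in frame 2: 5.4.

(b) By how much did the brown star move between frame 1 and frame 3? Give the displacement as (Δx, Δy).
(3.0, -3.8)

The brown star was at (4.0, 4.3) in frame 1 and (7.0, 0.5) in frame 3.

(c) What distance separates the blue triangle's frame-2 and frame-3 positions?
3.7

The blue triangle moved from (3.5, 3.5) to (5.6, 6.5), a distance of √(2.1² + 3.0²) ≈ 3.7.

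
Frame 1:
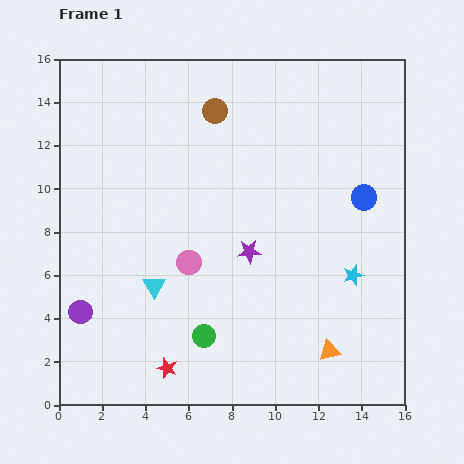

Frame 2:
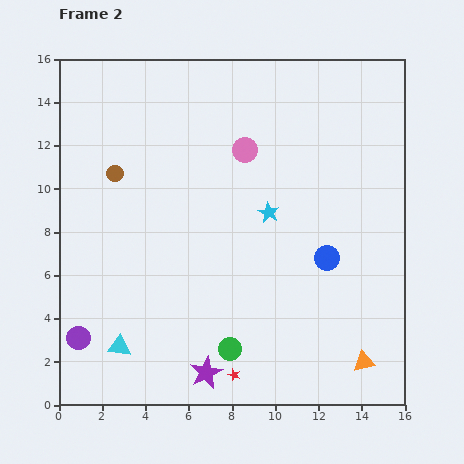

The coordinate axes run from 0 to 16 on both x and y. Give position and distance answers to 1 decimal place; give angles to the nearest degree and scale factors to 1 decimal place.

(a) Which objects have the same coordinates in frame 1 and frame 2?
none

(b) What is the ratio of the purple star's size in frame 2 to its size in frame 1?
1.4×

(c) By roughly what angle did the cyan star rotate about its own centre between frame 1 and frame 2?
28° counter-clockwise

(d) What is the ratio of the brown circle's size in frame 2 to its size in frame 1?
0.7×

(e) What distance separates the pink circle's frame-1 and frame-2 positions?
5.8

The pink circle moved from (6.0, 6.6) to (8.6, 11.8), a distance of √(2.6² + 5.2²) ≈ 5.8.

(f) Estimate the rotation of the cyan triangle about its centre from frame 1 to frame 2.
53° counter-clockwise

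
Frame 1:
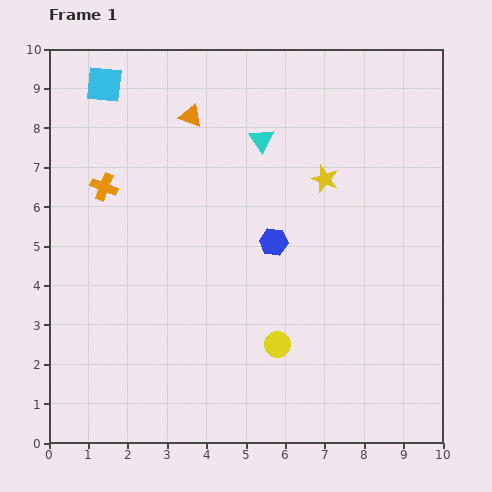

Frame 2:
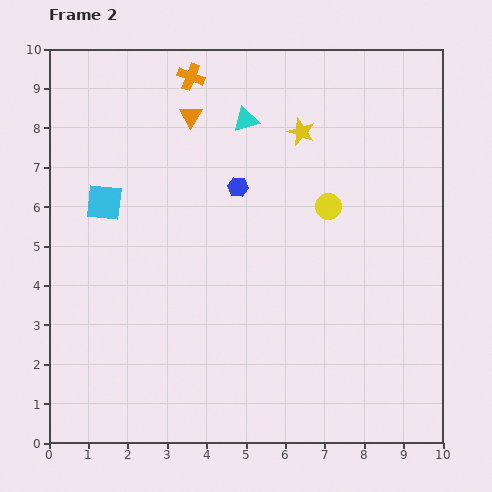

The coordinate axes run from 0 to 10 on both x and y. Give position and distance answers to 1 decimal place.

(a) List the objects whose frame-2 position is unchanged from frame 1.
the orange triangle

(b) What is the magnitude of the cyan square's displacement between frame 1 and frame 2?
3.0

The cyan square moved from (1.4, 9.1) to (1.4, 6.1), a distance of √(0.0² + 3.0²) ≈ 3.0.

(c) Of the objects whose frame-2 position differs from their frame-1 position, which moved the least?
the cyan triangle

(moved 0.6)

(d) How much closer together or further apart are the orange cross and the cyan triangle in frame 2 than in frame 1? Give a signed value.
-2.4

Distance in frame 1: 4.2. Distance in frame 2: 1.8.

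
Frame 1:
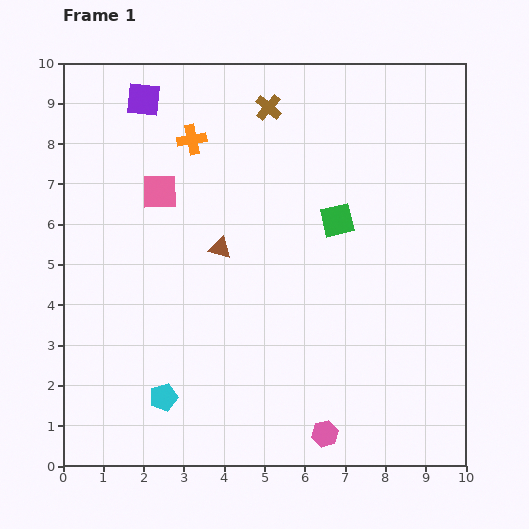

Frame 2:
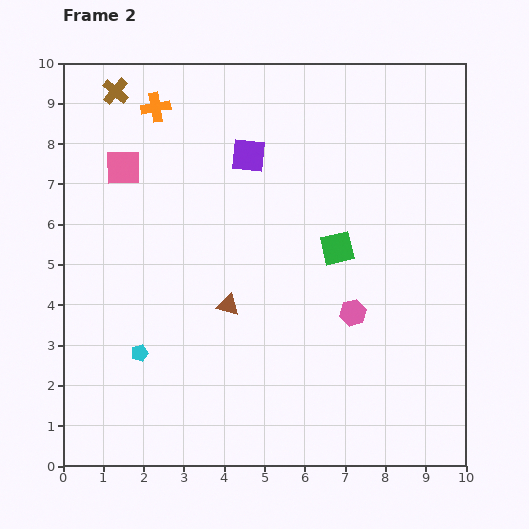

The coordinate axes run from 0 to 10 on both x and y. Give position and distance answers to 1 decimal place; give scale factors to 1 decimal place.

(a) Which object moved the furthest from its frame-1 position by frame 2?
the brown cross

(moved 3.8; next 3.1)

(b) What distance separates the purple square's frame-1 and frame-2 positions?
3.0

The purple square moved from (2.0, 9.1) to (4.6, 7.7), a distance of √(2.6² + 1.4²) ≈ 3.0.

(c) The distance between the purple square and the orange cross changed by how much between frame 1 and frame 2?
+1.0

Distance in frame 1: 1.6. Distance in frame 2: 2.6.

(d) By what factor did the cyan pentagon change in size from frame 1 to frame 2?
0.6×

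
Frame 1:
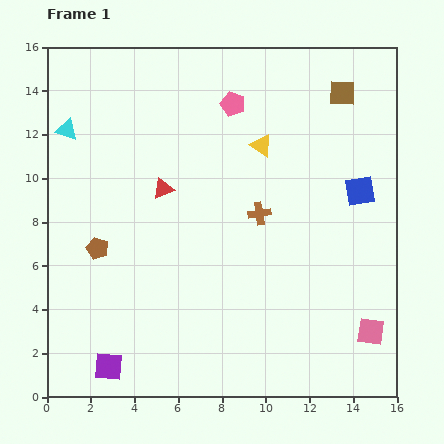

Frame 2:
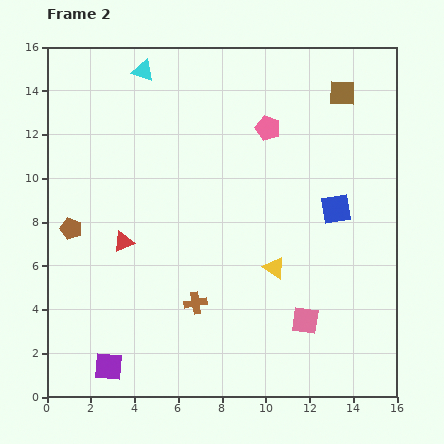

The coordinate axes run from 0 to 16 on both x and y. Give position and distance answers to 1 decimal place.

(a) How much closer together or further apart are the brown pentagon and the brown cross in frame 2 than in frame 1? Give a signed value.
-1.0

Distance in frame 1: 7.6. Distance in frame 2: 6.6.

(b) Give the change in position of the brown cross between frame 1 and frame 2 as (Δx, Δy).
(-2.9, -4.1)

The brown cross was at (9.7, 8.4) in frame 1 and (6.8, 4.3) in frame 2.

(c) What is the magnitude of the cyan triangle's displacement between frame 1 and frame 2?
4.4

The cyan triangle moved from (0.9, 12.2) to (4.4, 14.9), a distance of √(3.5² + 2.7²) ≈ 4.4.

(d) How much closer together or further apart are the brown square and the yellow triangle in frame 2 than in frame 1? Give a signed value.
+4.2

Distance in frame 1: 4.4. Distance in frame 2: 8.6.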